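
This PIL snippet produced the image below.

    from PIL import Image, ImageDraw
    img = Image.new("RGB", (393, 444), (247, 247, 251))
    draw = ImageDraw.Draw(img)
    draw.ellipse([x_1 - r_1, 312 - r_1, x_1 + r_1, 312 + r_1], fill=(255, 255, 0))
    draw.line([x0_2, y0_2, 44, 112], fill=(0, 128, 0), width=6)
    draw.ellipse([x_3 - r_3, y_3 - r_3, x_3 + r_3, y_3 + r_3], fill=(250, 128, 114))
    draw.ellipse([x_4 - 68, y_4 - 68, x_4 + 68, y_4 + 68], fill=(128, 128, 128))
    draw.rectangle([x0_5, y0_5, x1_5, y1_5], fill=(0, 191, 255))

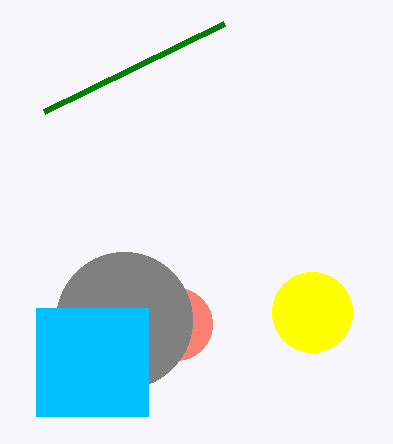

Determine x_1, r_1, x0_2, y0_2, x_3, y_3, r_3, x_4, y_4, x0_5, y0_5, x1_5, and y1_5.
x_1 = 312, r_1 = 40, x0_2 = 224, y0_2 = 24, x_3 = 176, y_3 = 324, r_3 = 36, x_4 = 124, y_4 = 320, x0_5 = 36, y0_5 = 308, x1_5 = 148, y1_5 = 416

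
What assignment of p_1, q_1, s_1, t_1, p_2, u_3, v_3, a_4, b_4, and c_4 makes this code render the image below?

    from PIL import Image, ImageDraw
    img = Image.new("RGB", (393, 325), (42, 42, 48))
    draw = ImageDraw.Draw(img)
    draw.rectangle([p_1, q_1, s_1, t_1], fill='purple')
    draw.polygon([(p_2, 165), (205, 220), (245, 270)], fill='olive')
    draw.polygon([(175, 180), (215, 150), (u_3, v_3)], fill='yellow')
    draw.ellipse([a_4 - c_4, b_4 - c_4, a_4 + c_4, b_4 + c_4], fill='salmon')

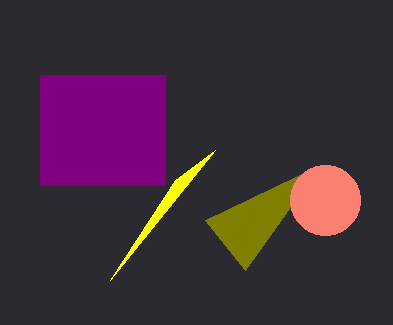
p_1 = 40, q_1 = 75, s_1 = 165, t_1 = 185, p_2 = 320, u_3 = 110, v_3 = 280, a_4 = 325, b_4 = 200, c_4 = 35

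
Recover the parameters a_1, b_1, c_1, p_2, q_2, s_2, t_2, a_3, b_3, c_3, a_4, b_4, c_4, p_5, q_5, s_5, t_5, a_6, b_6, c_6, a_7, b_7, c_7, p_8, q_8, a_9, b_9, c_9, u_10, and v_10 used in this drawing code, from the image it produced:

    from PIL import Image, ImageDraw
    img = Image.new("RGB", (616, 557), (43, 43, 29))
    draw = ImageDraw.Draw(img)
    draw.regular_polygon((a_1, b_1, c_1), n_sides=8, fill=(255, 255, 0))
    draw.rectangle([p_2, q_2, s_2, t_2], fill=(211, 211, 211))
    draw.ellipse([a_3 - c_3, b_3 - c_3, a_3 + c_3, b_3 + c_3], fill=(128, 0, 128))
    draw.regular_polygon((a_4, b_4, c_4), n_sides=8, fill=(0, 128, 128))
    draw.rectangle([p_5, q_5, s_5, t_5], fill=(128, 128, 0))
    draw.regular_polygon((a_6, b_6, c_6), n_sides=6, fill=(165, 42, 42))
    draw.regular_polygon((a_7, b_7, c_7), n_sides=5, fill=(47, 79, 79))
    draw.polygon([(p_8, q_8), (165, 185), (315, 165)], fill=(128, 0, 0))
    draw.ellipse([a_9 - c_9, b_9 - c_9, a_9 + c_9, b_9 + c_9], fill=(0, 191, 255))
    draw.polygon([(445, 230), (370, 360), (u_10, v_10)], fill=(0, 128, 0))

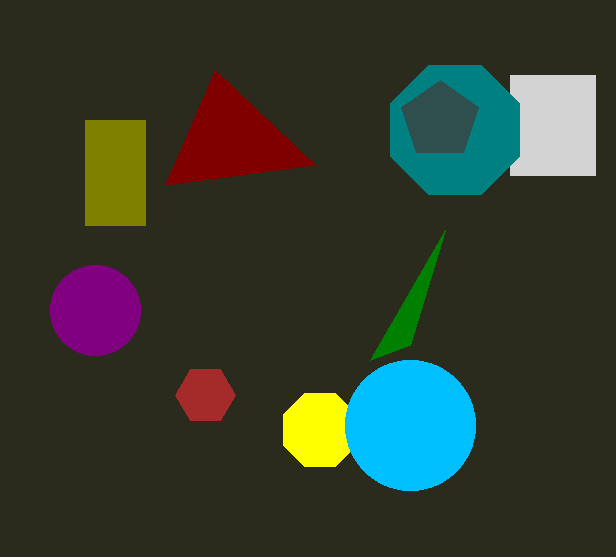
a_1 = 320, b_1 = 430, c_1 = 40, p_2 = 510, q_2 = 75, s_2 = 595, t_2 = 175, a_3 = 95, b_3 = 310, c_3 = 45, a_4 = 455, b_4 = 130, c_4 = 70, p_5 = 85, q_5 = 120, s_5 = 145, t_5 = 225, a_6 = 205, b_6 = 395, c_6 = 30, a_7 = 440, b_7 = 120, c_7 = 40, p_8 = 215, q_8 = 70, a_9 = 410, b_9 = 425, c_9 = 65, u_10 = 410, v_10 = 345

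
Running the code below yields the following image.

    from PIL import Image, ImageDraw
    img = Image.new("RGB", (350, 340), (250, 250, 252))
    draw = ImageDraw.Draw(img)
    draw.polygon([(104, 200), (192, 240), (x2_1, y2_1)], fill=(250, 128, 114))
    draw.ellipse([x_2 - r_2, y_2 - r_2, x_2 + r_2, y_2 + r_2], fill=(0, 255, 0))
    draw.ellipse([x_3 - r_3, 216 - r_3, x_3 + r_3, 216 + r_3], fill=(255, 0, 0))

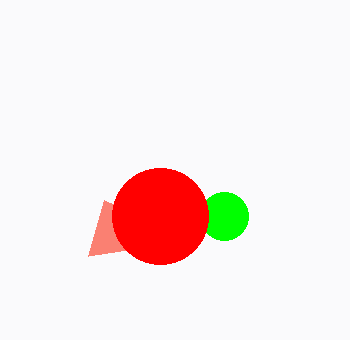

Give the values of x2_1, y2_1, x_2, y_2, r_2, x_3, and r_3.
x2_1 = 88; y2_1 = 256; x_2 = 224; y_2 = 216; r_2 = 24; x_3 = 160; r_3 = 48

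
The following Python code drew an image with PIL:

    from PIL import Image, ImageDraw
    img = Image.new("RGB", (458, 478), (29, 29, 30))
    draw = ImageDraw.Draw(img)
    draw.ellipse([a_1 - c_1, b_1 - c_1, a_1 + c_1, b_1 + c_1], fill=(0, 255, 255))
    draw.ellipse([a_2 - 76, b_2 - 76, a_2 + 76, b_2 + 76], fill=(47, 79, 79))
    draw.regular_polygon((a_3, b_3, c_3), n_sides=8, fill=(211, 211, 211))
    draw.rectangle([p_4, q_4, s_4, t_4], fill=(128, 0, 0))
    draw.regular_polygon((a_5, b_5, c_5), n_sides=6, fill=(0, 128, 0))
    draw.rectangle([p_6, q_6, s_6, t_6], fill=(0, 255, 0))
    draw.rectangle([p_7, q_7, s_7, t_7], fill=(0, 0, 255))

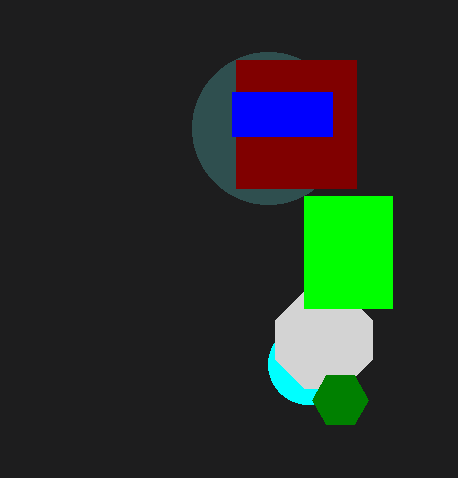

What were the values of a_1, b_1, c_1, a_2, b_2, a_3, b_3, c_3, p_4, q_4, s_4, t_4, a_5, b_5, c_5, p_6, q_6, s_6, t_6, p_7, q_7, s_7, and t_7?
a_1 = 308
b_1 = 364
c_1 = 40
a_2 = 268
b_2 = 128
a_3 = 324
b_3 = 340
c_3 = 52
p_4 = 236
q_4 = 60
s_4 = 356
t_4 = 188
a_5 = 340
b_5 = 400
c_5 = 28
p_6 = 304
q_6 = 196
s_6 = 392
t_6 = 308
p_7 = 232
q_7 = 92
s_7 = 332
t_7 = 136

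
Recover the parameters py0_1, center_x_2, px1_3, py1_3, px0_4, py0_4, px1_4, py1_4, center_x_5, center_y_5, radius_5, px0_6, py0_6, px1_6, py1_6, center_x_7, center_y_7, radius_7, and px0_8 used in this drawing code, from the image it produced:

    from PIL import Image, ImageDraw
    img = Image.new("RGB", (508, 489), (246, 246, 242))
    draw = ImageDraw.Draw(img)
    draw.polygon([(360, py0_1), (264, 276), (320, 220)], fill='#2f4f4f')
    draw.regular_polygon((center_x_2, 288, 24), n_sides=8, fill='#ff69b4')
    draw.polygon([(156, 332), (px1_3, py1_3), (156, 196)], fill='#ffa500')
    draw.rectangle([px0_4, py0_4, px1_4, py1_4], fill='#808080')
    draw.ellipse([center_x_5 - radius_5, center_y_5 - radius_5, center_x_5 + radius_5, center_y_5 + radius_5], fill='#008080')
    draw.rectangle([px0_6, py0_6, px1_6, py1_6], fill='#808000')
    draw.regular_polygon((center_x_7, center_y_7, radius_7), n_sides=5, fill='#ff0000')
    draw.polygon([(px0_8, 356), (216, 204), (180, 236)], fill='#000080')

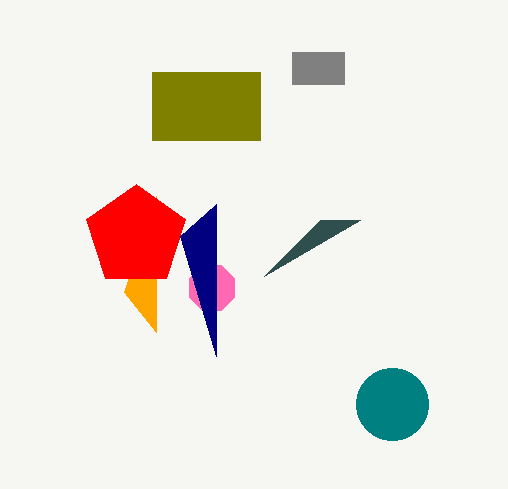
py0_1 = 220; center_x_2 = 212; px1_3 = 124; py1_3 = 292; px0_4 = 292; py0_4 = 52; px1_4 = 344; py1_4 = 84; center_x_5 = 392; center_y_5 = 404; radius_5 = 36; px0_6 = 152; py0_6 = 72; px1_6 = 260; py1_6 = 140; center_x_7 = 136; center_y_7 = 236; radius_7 = 52; px0_8 = 216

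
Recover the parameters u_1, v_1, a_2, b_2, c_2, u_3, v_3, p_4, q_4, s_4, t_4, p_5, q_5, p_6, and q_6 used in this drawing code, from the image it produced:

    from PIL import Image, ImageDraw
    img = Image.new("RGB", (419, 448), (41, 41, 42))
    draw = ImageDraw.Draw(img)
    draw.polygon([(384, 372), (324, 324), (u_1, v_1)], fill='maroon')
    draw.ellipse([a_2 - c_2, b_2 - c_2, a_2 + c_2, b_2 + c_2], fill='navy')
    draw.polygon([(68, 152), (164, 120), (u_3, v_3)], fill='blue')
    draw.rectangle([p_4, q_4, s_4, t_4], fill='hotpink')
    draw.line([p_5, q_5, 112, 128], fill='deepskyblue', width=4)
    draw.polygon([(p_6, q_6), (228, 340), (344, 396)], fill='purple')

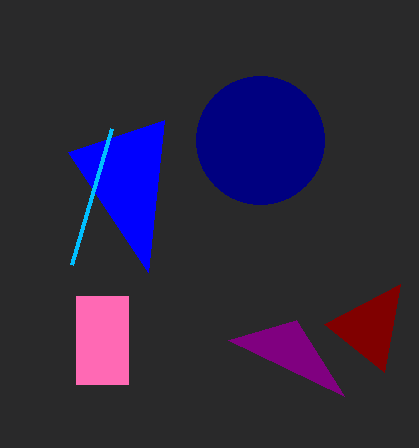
u_1 = 400; v_1 = 284; a_2 = 260; b_2 = 140; c_2 = 64; u_3 = 148; v_3 = 272; p_4 = 76; q_4 = 296; s_4 = 128; t_4 = 384; p_5 = 72; q_5 = 264; p_6 = 296; q_6 = 320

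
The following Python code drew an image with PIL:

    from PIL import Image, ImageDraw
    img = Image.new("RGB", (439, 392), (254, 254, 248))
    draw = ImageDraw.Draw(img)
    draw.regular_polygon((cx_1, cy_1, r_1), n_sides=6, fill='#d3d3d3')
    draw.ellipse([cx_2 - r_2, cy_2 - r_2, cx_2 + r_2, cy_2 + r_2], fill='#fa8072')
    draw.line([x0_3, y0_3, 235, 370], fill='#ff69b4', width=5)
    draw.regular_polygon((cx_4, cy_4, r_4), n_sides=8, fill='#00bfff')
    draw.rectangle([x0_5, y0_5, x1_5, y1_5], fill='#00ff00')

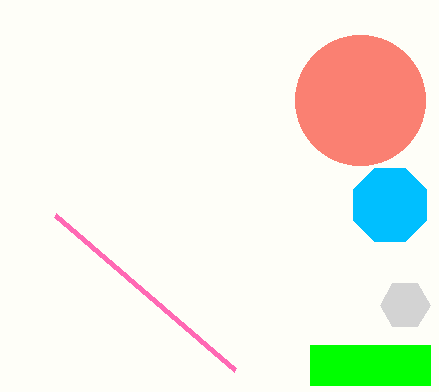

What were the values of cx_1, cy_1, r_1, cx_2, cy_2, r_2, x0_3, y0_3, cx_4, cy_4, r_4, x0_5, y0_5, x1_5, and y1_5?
cx_1 = 405; cy_1 = 305; r_1 = 25; cx_2 = 360; cy_2 = 100; r_2 = 65; x0_3 = 55; y0_3 = 215; cx_4 = 390; cy_4 = 205; r_4 = 40; x0_5 = 310; y0_5 = 345; x1_5 = 430; y1_5 = 385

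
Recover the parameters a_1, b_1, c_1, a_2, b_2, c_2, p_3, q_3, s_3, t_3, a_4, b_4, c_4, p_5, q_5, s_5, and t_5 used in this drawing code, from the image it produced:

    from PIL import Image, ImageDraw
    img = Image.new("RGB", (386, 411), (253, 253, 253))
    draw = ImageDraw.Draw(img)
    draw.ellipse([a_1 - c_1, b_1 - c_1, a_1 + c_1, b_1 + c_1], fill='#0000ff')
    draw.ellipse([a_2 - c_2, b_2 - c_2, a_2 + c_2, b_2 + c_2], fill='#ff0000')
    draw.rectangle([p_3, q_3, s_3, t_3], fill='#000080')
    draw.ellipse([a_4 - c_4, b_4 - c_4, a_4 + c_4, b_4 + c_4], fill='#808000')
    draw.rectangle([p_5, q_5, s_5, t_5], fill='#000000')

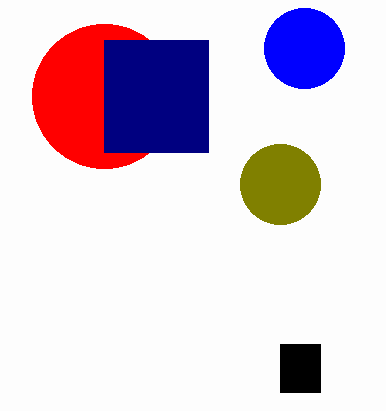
a_1 = 304
b_1 = 48
c_1 = 40
a_2 = 104
b_2 = 96
c_2 = 72
p_3 = 104
q_3 = 40
s_3 = 208
t_3 = 152
a_4 = 280
b_4 = 184
c_4 = 40
p_5 = 280
q_5 = 344
s_5 = 320
t_5 = 392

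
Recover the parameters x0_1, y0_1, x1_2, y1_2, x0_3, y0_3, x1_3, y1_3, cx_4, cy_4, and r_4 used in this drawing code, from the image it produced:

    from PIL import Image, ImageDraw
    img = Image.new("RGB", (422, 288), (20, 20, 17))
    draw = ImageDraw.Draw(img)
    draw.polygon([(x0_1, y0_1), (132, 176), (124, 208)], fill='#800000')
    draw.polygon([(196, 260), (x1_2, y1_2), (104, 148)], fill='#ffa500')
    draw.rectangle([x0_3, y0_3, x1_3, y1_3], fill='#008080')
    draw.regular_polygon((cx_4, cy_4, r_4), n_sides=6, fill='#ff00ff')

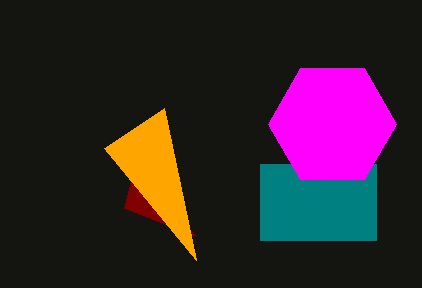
x0_1 = 196
y0_1 = 236
x1_2 = 164
y1_2 = 108
x0_3 = 260
y0_3 = 164
x1_3 = 376
y1_3 = 240
cx_4 = 332
cy_4 = 124
r_4 = 64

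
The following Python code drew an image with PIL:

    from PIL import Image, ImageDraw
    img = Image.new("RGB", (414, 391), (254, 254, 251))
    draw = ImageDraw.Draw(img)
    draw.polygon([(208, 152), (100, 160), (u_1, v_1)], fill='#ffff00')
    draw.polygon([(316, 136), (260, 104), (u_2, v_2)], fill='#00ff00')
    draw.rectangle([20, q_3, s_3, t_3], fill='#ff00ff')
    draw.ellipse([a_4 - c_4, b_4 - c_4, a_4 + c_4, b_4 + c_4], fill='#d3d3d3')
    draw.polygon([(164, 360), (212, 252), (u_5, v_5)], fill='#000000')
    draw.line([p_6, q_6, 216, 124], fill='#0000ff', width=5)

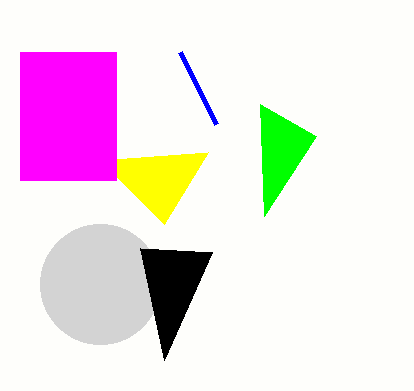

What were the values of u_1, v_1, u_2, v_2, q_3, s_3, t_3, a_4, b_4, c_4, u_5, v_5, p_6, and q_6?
u_1 = 164; v_1 = 224; u_2 = 264; v_2 = 216; q_3 = 52; s_3 = 116; t_3 = 180; a_4 = 100; b_4 = 284; c_4 = 60; u_5 = 140; v_5 = 248; p_6 = 180; q_6 = 52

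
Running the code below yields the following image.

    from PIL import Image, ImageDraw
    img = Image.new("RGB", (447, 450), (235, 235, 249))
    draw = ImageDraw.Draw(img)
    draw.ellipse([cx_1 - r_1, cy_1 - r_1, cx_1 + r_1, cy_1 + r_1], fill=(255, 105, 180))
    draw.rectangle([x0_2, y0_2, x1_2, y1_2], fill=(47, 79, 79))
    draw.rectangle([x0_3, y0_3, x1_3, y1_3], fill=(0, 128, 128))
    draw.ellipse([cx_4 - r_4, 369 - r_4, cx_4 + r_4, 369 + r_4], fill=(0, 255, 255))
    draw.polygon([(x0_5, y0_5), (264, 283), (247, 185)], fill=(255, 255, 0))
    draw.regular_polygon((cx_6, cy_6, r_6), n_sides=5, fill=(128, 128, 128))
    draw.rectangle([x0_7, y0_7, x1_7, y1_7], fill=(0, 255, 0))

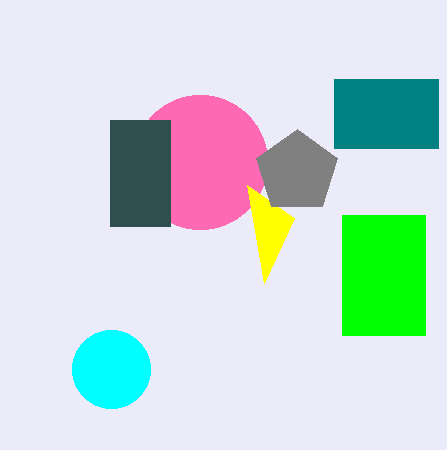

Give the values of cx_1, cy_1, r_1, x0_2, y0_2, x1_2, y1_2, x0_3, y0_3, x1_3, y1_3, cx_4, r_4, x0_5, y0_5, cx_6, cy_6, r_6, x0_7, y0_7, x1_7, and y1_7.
cx_1 = 200
cy_1 = 162
r_1 = 67
x0_2 = 110
y0_2 = 120
x1_2 = 170
y1_2 = 226
x0_3 = 334
y0_3 = 79
x1_3 = 438
y1_3 = 148
cx_4 = 111
r_4 = 39
x0_5 = 294
y0_5 = 218
cx_6 = 297
cy_6 = 172
r_6 = 43
x0_7 = 342
y0_7 = 215
x1_7 = 425
y1_7 = 335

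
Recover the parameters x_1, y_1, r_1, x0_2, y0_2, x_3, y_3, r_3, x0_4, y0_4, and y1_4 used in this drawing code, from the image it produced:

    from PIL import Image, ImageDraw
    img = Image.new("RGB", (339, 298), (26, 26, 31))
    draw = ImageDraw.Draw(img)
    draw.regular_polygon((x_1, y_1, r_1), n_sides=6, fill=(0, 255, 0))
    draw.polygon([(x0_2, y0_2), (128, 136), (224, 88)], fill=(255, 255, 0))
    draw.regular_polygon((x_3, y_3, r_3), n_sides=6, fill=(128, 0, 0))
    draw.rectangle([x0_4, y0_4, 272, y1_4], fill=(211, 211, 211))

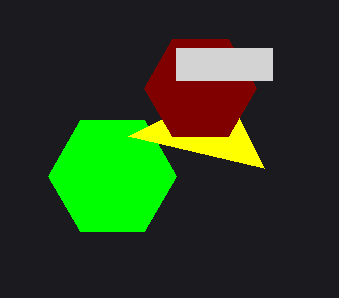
x_1 = 112
y_1 = 176
r_1 = 64
x0_2 = 264
y0_2 = 168
x_3 = 200
y_3 = 88
r_3 = 56
x0_4 = 176
y0_4 = 48
y1_4 = 80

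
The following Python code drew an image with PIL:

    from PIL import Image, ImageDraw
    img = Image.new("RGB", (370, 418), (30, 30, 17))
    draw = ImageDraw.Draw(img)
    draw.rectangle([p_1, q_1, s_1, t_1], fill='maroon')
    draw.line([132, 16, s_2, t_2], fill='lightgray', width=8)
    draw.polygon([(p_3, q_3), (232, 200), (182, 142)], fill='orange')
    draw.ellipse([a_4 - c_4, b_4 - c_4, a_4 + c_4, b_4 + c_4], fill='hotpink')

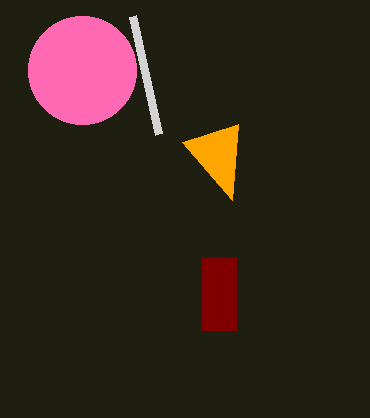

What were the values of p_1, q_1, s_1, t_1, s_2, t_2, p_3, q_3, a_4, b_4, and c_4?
p_1 = 202; q_1 = 258; s_1 = 236; t_1 = 330; s_2 = 158; t_2 = 134; p_3 = 238; q_3 = 124; a_4 = 82; b_4 = 70; c_4 = 54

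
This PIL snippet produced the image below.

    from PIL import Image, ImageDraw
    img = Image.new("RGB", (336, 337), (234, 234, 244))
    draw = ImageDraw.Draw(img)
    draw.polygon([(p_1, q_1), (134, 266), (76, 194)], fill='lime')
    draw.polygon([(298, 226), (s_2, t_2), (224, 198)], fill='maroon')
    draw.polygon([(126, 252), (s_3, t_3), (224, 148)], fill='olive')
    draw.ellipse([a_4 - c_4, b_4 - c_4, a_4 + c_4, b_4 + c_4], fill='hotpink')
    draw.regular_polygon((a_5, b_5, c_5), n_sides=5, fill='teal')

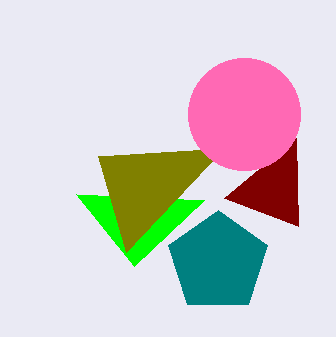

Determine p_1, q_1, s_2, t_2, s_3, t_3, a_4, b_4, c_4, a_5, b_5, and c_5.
p_1 = 204
q_1 = 200
s_2 = 296
t_2 = 138
s_3 = 98
t_3 = 156
a_4 = 244
b_4 = 114
c_4 = 56
a_5 = 218
b_5 = 262
c_5 = 52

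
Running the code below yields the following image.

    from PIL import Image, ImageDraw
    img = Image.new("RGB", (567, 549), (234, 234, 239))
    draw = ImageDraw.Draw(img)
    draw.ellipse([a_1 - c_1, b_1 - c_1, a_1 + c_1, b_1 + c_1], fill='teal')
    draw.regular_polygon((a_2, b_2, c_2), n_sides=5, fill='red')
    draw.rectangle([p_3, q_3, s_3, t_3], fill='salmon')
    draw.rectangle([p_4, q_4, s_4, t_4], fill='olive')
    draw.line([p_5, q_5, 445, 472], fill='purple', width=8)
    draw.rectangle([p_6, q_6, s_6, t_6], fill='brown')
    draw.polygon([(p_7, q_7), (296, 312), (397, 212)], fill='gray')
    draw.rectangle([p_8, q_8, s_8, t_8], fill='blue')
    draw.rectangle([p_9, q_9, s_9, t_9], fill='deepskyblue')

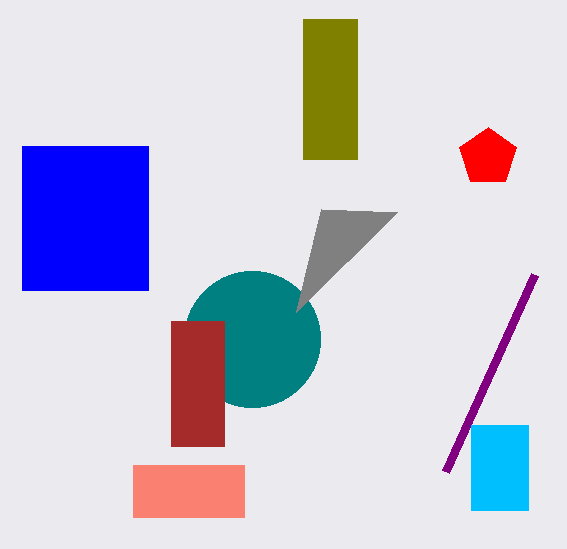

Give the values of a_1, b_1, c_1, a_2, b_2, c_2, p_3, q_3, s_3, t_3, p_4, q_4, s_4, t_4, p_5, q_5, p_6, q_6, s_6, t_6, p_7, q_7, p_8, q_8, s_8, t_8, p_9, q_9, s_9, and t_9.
a_1 = 252; b_1 = 339; c_1 = 68; a_2 = 488; b_2 = 157; c_2 = 30; p_3 = 133; q_3 = 465; s_3 = 244; t_3 = 517; p_4 = 303; q_4 = 19; s_4 = 357; t_4 = 159; p_5 = 534; q_5 = 275; p_6 = 171; q_6 = 321; s_6 = 224; t_6 = 446; p_7 = 321; q_7 = 209; p_8 = 22; q_8 = 146; s_8 = 148; t_8 = 290; p_9 = 471; q_9 = 425; s_9 = 528; t_9 = 510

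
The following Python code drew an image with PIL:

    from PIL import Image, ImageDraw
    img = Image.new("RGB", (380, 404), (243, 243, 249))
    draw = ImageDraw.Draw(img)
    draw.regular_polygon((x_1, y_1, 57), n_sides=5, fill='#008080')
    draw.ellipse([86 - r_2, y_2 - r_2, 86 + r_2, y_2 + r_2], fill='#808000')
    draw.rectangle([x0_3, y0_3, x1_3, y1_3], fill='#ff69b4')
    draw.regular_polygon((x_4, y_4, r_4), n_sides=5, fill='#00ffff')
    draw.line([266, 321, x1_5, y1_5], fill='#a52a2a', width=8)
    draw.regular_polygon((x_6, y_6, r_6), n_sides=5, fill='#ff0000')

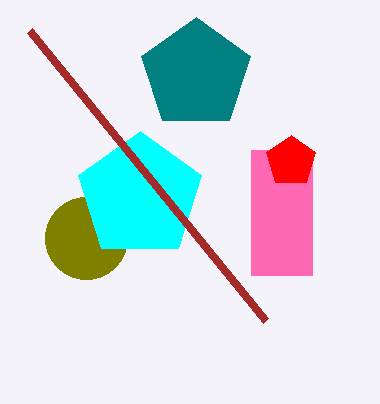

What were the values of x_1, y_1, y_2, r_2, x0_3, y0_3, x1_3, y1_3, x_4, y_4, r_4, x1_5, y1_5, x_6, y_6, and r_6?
x_1 = 196; y_1 = 74; y_2 = 238; r_2 = 41; x0_3 = 251; y0_3 = 150; x1_3 = 312; y1_3 = 275; x_4 = 140; y_4 = 196; r_4 = 65; x1_5 = 30; y1_5 = 31; x_6 = 291; y_6 = 161; r_6 = 26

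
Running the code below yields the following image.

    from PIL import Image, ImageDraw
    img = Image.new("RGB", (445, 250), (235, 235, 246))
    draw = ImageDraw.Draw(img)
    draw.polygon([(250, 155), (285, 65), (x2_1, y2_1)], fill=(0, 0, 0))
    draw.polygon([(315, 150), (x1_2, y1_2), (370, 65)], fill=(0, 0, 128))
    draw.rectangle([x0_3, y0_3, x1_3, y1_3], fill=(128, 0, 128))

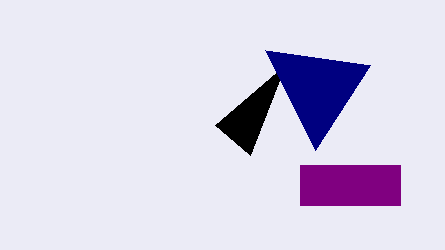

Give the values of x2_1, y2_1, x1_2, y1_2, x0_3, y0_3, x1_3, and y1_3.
x2_1 = 215, y2_1 = 125, x1_2 = 265, y1_2 = 50, x0_3 = 300, y0_3 = 165, x1_3 = 400, y1_3 = 205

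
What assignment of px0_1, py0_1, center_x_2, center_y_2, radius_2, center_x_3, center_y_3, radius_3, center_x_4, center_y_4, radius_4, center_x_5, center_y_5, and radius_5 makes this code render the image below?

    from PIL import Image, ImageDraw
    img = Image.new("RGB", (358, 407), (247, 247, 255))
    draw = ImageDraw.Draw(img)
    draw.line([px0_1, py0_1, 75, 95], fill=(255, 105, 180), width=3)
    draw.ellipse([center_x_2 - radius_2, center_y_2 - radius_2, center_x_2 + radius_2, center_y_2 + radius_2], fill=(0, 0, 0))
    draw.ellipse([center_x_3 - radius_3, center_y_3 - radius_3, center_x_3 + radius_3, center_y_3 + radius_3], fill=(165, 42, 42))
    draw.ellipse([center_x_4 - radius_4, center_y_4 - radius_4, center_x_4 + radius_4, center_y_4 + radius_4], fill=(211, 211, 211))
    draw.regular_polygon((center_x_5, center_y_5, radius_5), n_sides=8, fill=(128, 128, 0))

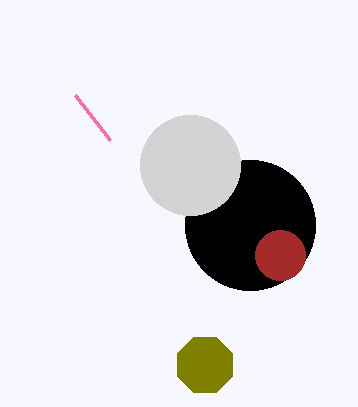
px0_1 = 110; py0_1 = 140; center_x_2 = 250; center_y_2 = 225; radius_2 = 65; center_x_3 = 280; center_y_3 = 255; radius_3 = 25; center_x_4 = 190; center_y_4 = 165; radius_4 = 50; center_x_5 = 205; center_y_5 = 365; radius_5 = 30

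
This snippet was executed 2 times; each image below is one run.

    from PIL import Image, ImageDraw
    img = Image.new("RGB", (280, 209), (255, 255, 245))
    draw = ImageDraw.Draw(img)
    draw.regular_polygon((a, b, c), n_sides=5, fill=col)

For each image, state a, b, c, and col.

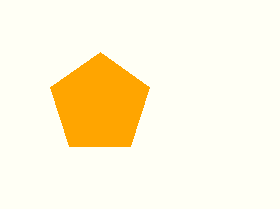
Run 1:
a = 100
b = 104
c = 52
col = 'orange'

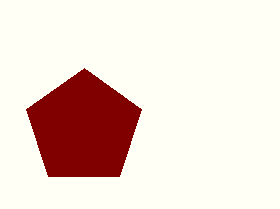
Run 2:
a = 84
b = 128
c = 60
col = 'maroon'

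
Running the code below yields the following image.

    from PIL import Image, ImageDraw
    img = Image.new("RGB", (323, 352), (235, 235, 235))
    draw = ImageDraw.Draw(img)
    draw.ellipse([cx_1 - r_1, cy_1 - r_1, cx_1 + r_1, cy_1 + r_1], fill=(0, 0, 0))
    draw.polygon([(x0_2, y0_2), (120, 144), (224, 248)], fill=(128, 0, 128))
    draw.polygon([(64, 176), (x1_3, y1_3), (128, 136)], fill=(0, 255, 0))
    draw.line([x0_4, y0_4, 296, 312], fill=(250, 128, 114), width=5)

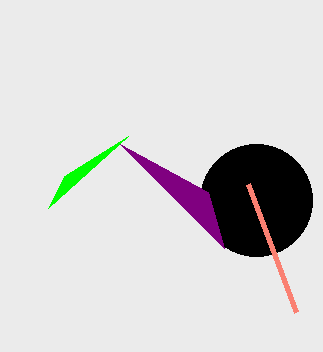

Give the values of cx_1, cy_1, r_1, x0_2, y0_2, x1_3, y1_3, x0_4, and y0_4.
cx_1 = 256; cy_1 = 200; r_1 = 56; x0_2 = 208; y0_2 = 192; x1_3 = 48; y1_3 = 208; x0_4 = 248; y0_4 = 184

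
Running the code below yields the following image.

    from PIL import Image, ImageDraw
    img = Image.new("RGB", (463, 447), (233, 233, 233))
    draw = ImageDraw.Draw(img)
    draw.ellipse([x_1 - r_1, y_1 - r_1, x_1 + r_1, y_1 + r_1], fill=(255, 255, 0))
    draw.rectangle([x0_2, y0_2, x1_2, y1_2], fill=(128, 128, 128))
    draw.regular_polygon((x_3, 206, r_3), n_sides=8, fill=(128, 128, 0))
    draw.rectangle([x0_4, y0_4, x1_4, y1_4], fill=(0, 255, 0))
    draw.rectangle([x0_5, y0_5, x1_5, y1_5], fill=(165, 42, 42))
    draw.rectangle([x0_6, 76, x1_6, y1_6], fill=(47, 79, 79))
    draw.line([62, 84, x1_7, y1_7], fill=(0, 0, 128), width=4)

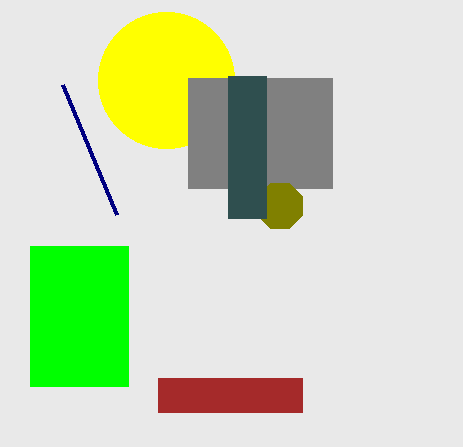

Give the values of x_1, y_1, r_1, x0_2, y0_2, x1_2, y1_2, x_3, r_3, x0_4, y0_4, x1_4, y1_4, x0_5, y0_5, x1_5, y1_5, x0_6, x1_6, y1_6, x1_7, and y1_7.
x_1 = 166
y_1 = 80
r_1 = 68
x0_2 = 188
y0_2 = 78
x1_2 = 332
y1_2 = 188
x_3 = 280
r_3 = 24
x0_4 = 30
y0_4 = 246
x1_4 = 128
y1_4 = 386
x0_5 = 158
y0_5 = 378
x1_5 = 302
y1_5 = 412
x0_6 = 228
x1_6 = 266
y1_6 = 218
x1_7 = 116
y1_7 = 214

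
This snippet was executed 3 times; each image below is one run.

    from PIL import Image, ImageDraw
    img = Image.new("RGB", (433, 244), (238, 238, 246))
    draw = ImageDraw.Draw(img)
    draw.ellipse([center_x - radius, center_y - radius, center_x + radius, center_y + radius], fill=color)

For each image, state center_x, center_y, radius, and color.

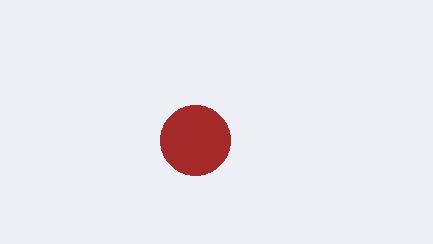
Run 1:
center_x = 195
center_y = 140
radius = 35
color = 'brown'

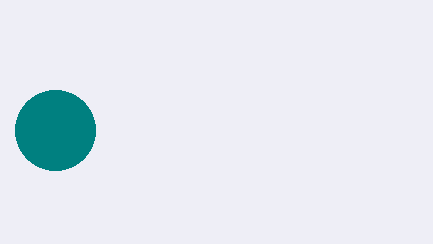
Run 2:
center_x = 55; center_y = 130; radius = 40; color = 'teal'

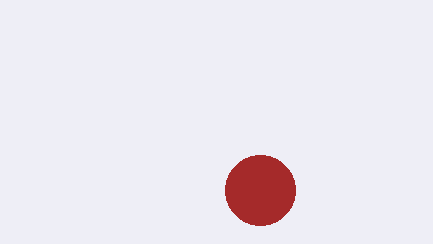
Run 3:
center_x = 260, center_y = 190, radius = 35, color = 'brown'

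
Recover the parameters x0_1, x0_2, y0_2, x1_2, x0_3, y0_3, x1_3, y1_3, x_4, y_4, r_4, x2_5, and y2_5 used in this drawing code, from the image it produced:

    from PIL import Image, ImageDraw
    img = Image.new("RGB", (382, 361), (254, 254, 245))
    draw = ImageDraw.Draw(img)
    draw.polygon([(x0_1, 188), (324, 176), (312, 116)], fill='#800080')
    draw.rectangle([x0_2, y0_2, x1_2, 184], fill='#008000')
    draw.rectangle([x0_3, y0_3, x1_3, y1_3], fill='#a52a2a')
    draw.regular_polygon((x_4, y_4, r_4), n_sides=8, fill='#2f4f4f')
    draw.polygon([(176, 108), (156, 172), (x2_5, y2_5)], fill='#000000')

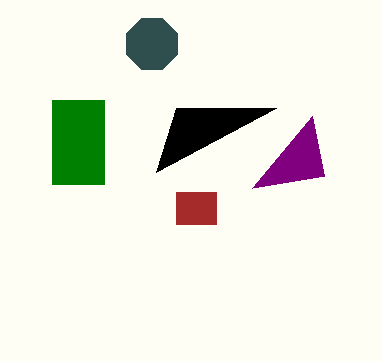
x0_1 = 252; x0_2 = 52; y0_2 = 100; x1_2 = 104; x0_3 = 176; y0_3 = 192; x1_3 = 216; y1_3 = 224; x_4 = 152; y_4 = 44; r_4 = 28; x2_5 = 276; y2_5 = 108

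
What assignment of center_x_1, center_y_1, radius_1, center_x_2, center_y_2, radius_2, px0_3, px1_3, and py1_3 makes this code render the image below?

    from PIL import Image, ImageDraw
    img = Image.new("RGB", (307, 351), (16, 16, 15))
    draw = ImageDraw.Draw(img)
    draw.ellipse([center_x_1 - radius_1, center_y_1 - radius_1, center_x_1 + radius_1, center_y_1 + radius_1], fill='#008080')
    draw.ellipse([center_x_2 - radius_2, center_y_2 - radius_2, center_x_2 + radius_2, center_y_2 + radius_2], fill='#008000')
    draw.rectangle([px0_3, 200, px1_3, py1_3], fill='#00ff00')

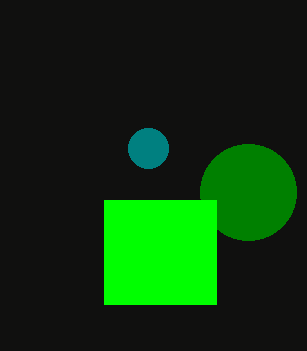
center_x_1 = 148; center_y_1 = 148; radius_1 = 20; center_x_2 = 248; center_y_2 = 192; radius_2 = 48; px0_3 = 104; px1_3 = 216; py1_3 = 304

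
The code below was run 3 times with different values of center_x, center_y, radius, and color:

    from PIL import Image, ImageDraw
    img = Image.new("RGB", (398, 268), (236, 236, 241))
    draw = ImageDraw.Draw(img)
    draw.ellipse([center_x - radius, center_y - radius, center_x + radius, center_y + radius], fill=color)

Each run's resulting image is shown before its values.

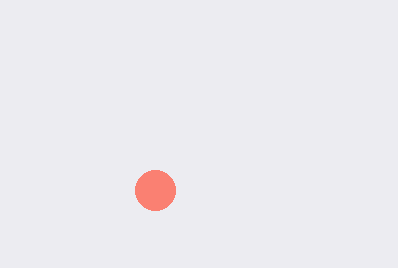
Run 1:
center_x = 155; center_y = 190; radius = 20; color = 'salmon'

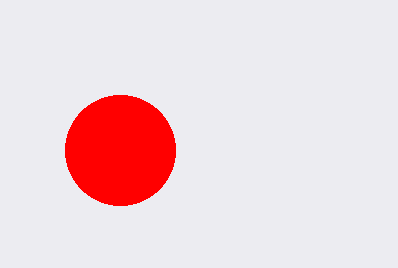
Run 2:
center_x = 120, center_y = 150, radius = 55, color = 'red'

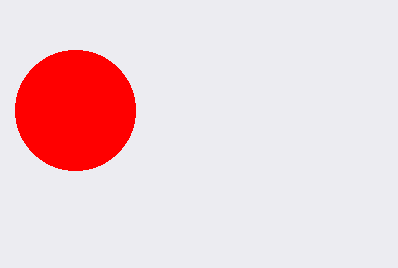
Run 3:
center_x = 75
center_y = 110
radius = 60
color = 'red'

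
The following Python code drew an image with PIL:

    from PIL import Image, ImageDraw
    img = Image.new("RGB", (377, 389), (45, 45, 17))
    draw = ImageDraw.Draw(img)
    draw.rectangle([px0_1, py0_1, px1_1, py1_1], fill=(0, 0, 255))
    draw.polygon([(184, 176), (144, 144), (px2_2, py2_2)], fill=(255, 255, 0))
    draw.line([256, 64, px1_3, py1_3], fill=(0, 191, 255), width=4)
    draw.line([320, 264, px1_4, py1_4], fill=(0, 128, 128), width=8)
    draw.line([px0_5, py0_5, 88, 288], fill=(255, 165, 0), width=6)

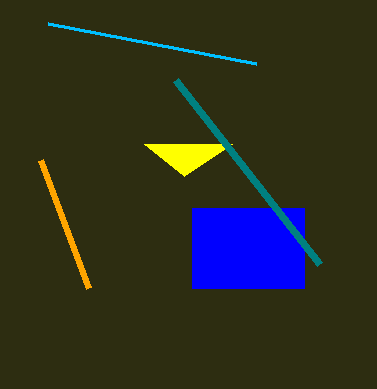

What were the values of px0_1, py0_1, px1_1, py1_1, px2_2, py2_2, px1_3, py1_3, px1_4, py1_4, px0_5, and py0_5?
px0_1 = 192; py0_1 = 208; px1_1 = 304; py1_1 = 288; px2_2 = 232; py2_2 = 144; px1_3 = 48; py1_3 = 24; px1_4 = 176; py1_4 = 80; px0_5 = 40; py0_5 = 160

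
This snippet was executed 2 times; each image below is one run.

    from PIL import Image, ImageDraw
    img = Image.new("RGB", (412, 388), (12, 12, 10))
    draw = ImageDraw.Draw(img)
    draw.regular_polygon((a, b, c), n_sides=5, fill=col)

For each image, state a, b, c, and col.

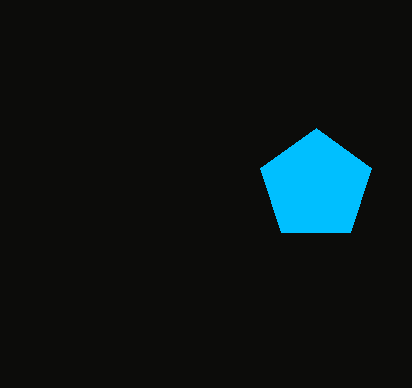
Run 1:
a = 316; b = 186; c = 58; col = 'deepskyblue'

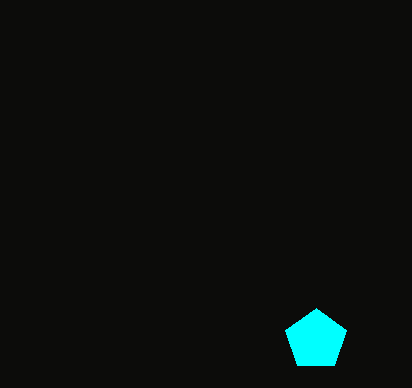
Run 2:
a = 316, b = 340, c = 32, col = 'cyan'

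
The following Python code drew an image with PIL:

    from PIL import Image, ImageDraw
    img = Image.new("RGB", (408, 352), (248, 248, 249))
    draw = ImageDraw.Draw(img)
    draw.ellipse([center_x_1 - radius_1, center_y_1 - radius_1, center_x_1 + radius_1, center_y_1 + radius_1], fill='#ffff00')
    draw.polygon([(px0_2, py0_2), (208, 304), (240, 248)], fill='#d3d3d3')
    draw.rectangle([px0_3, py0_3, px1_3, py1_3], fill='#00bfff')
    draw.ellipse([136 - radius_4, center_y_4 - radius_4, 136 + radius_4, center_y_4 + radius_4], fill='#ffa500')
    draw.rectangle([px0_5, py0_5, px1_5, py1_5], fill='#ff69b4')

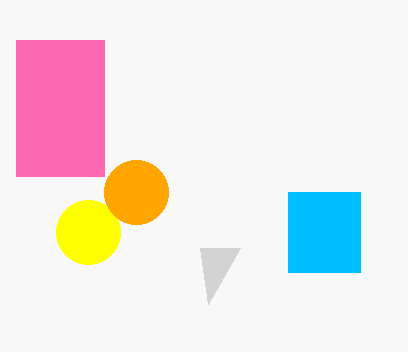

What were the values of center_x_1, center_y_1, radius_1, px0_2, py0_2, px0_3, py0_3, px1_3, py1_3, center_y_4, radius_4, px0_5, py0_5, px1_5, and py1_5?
center_x_1 = 88; center_y_1 = 232; radius_1 = 32; px0_2 = 200; py0_2 = 248; px0_3 = 288; py0_3 = 192; px1_3 = 360; py1_3 = 272; center_y_4 = 192; radius_4 = 32; px0_5 = 16; py0_5 = 40; px1_5 = 104; py1_5 = 176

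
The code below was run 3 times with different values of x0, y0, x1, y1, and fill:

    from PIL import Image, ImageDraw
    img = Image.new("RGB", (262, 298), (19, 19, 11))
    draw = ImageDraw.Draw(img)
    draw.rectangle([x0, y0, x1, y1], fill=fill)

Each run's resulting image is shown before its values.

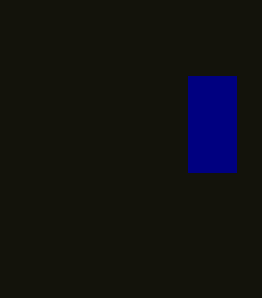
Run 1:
x0 = 188, y0 = 76, x1 = 236, y1 = 172, fill = 'navy'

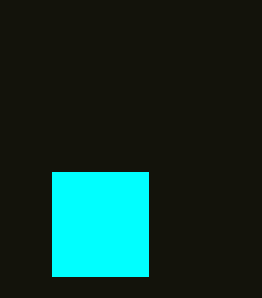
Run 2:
x0 = 52
y0 = 172
x1 = 148
y1 = 276
fill = 'cyan'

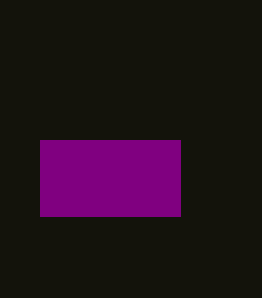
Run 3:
x0 = 40, y0 = 140, x1 = 180, y1 = 216, fill = 'purple'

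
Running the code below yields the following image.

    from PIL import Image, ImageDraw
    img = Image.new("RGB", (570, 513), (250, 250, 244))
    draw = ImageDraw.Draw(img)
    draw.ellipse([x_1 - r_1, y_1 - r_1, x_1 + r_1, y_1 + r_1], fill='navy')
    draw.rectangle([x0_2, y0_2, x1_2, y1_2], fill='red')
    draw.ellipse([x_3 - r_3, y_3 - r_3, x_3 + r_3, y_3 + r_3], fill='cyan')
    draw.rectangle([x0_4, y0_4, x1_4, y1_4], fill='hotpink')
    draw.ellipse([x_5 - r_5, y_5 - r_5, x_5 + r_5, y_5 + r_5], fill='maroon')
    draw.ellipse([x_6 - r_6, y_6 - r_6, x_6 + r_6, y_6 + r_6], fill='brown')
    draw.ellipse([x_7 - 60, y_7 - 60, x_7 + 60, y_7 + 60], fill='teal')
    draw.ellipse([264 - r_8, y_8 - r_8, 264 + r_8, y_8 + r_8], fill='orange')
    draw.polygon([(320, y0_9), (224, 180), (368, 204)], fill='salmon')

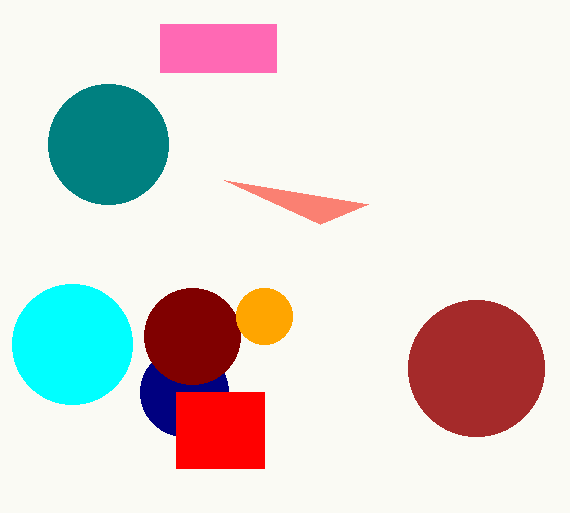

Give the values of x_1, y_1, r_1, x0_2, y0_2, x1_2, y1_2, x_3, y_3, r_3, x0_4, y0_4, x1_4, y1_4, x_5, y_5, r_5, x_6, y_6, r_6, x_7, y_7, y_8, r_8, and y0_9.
x_1 = 184; y_1 = 392; r_1 = 44; x0_2 = 176; y0_2 = 392; x1_2 = 264; y1_2 = 468; x_3 = 72; y_3 = 344; r_3 = 60; x0_4 = 160; y0_4 = 24; x1_4 = 276; y1_4 = 72; x_5 = 192; y_5 = 336; r_5 = 48; x_6 = 476; y_6 = 368; r_6 = 68; x_7 = 108; y_7 = 144; y_8 = 316; r_8 = 28; y0_9 = 224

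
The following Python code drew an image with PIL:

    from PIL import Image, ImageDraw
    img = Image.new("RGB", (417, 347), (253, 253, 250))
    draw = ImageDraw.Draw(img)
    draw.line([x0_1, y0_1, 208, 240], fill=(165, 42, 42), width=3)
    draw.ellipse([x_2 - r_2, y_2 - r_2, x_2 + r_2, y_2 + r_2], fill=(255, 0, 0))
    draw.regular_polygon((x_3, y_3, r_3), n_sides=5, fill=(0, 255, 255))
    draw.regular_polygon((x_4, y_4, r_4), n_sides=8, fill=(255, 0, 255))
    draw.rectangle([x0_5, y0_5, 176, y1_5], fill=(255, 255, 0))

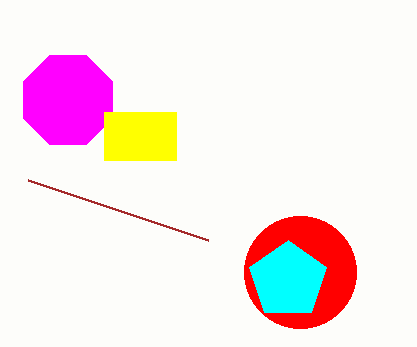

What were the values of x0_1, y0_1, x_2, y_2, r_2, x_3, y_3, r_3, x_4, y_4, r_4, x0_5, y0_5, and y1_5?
x0_1 = 28; y0_1 = 180; x_2 = 300; y_2 = 272; r_2 = 56; x_3 = 288; y_3 = 280; r_3 = 40; x_4 = 68; y_4 = 100; r_4 = 48; x0_5 = 104; y0_5 = 112; y1_5 = 160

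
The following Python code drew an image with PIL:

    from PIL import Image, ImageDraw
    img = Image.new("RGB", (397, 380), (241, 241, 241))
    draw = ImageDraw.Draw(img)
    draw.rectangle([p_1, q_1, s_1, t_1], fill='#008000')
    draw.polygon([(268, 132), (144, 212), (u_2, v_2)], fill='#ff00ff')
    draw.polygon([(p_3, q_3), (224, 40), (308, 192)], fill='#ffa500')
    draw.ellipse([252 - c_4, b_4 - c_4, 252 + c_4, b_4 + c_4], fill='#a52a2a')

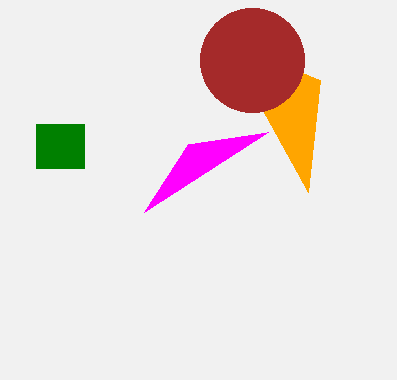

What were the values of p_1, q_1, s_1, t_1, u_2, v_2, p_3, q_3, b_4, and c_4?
p_1 = 36
q_1 = 124
s_1 = 84
t_1 = 168
u_2 = 188
v_2 = 144
p_3 = 320
q_3 = 80
b_4 = 60
c_4 = 52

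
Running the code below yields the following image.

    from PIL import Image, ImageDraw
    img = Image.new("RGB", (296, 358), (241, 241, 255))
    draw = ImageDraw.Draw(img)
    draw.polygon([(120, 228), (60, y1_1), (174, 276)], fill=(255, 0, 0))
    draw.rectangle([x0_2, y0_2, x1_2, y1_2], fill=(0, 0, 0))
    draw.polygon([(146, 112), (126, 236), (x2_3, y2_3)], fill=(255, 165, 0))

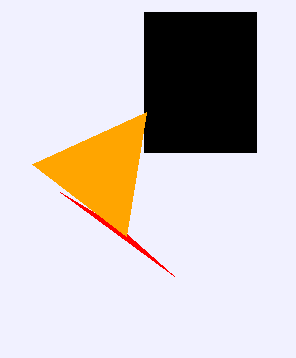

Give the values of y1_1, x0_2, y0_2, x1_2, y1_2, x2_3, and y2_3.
y1_1 = 192; x0_2 = 144; y0_2 = 12; x1_2 = 256; y1_2 = 152; x2_3 = 32; y2_3 = 164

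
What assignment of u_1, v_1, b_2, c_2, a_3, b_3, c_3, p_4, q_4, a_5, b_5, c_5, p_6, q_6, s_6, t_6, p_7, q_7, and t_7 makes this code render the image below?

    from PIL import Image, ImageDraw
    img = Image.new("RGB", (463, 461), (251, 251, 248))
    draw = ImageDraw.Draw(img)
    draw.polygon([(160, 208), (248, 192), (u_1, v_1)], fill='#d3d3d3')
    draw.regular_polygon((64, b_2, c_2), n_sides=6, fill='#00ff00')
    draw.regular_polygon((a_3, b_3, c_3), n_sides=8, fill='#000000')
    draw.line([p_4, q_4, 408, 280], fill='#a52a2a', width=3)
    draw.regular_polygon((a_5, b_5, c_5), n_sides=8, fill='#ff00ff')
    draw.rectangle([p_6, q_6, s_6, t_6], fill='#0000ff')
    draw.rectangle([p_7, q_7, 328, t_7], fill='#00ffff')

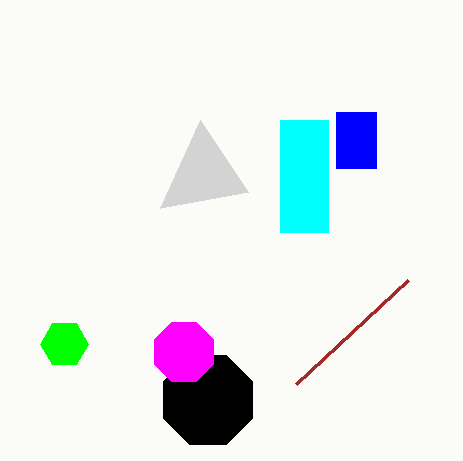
u_1 = 200; v_1 = 120; b_2 = 344; c_2 = 24; a_3 = 208; b_3 = 400; c_3 = 48; p_4 = 296; q_4 = 384; a_5 = 184; b_5 = 352; c_5 = 32; p_6 = 336; q_6 = 112; s_6 = 376; t_6 = 168; p_7 = 280; q_7 = 120; t_7 = 232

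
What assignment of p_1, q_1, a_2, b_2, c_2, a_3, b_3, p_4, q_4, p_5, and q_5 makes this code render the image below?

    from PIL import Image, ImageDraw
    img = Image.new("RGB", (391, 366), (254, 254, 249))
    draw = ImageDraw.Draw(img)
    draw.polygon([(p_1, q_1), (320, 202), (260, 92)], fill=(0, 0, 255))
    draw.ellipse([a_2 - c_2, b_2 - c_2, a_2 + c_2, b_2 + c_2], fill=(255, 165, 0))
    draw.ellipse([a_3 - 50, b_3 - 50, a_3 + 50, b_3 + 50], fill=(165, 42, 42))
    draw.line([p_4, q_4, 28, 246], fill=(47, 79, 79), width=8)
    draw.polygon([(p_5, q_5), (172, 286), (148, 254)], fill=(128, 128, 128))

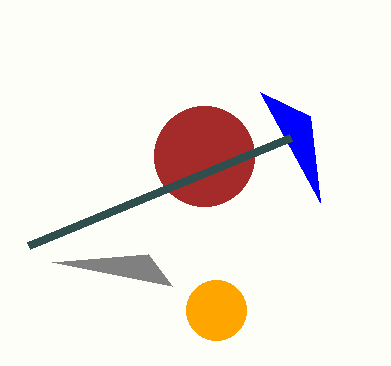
p_1 = 310; q_1 = 116; a_2 = 216; b_2 = 310; c_2 = 30; a_3 = 204; b_3 = 156; p_4 = 290; q_4 = 138; p_5 = 52; q_5 = 262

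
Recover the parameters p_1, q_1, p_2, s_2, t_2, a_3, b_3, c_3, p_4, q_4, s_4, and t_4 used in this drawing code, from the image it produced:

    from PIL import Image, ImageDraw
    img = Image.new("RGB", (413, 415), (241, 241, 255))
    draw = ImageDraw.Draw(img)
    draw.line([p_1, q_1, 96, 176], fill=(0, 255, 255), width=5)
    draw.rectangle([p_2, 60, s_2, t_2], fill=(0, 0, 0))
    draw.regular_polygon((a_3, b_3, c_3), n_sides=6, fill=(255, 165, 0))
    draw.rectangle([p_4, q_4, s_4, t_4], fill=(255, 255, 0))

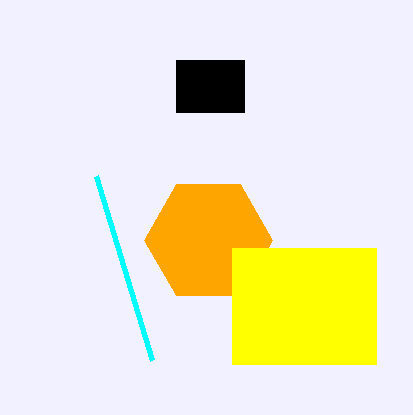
p_1 = 152; q_1 = 360; p_2 = 176; s_2 = 244; t_2 = 112; a_3 = 208; b_3 = 240; c_3 = 64; p_4 = 232; q_4 = 248; s_4 = 376; t_4 = 364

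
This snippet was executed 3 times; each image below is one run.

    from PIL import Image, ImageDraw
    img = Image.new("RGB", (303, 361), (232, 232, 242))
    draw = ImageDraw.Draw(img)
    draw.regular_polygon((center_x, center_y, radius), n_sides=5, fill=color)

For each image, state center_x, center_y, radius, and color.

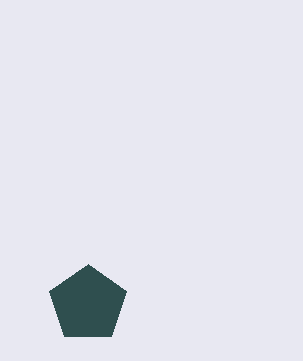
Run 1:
center_x = 88; center_y = 304; radius = 40; color = 'darkslategray'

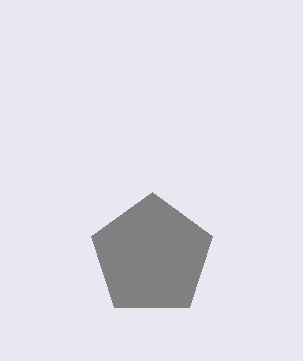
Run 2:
center_x = 152
center_y = 256
radius = 64
color = 'gray'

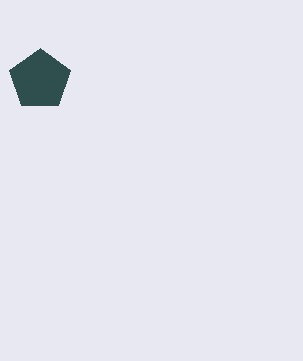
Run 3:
center_x = 40, center_y = 80, radius = 32, color = 'darkslategray'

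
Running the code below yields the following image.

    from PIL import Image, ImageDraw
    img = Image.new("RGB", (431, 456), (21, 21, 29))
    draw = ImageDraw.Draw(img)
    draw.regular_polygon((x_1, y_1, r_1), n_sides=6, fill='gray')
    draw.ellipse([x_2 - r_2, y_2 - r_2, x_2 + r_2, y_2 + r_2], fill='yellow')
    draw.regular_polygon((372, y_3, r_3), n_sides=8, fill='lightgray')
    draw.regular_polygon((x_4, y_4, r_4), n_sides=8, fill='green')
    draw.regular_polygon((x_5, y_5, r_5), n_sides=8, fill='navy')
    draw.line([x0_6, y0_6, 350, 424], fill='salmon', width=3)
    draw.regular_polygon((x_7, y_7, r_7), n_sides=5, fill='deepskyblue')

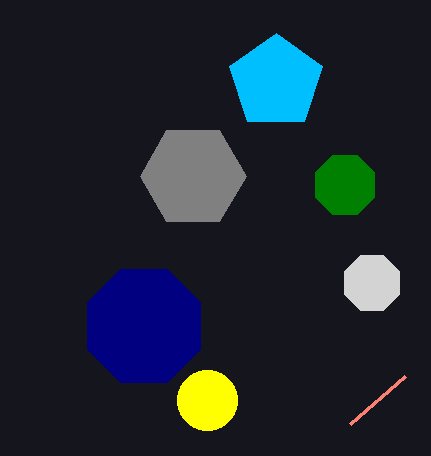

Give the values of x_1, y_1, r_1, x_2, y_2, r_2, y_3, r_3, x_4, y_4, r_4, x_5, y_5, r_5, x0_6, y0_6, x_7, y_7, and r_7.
x_1 = 193
y_1 = 176
r_1 = 53
x_2 = 207
y_2 = 400
r_2 = 30
y_3 = 283
r_3 = 30
x_4 = 345
y_4 = 185
r_4 = 32
x_5 = 144
y_5 = 326
r_5 = 61
x0_6 = 405
y0_6 = 376
x_7 = 276
y_7 = 82
r_7 = 49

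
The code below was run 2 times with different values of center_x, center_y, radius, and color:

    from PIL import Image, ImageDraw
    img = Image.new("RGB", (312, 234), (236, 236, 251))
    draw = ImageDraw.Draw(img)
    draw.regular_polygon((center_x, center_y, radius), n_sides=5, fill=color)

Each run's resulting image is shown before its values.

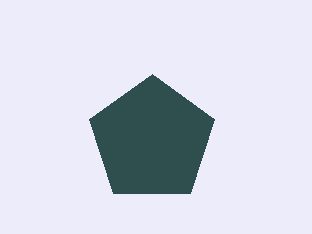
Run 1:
center_x = 152, center_y = 140, radius = 66, color = 'darkslategray'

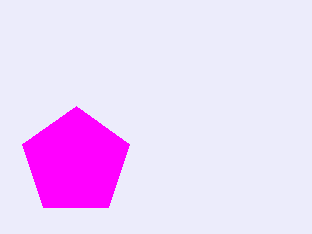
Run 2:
center_x = 76; center_y = 162; radius = 56; color = 'magenta'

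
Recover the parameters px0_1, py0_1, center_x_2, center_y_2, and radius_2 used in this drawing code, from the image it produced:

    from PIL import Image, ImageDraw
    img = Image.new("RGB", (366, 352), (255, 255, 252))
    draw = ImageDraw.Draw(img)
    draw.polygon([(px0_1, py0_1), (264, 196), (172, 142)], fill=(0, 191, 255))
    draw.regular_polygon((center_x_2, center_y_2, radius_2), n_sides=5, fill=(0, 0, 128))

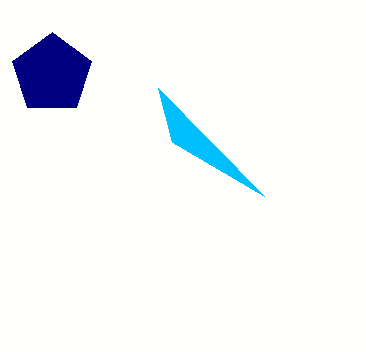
px0_1 = 158; py0_1 = 88; center_x_2 = 52; center_y_2 = 74; radius_2 = 42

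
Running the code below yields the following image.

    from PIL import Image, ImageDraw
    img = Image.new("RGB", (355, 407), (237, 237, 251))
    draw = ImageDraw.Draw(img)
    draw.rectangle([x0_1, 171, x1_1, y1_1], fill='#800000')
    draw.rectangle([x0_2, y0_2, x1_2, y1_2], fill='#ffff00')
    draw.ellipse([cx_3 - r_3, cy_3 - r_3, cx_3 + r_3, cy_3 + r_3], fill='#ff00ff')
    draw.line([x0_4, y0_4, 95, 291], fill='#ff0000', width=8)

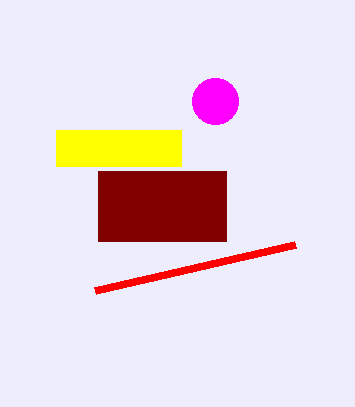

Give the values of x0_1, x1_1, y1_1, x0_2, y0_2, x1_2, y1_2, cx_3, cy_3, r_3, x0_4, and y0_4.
x0_1 = 98
x1_1 = 226
y1_1 = 241
x0_2 = 56
y0_2 = 130
x1_2 = 181
y1_2 = 166
cx_3 = 215
cy_3 = 101
r_3 = 23
x0_4 = 295
y0_4 = 245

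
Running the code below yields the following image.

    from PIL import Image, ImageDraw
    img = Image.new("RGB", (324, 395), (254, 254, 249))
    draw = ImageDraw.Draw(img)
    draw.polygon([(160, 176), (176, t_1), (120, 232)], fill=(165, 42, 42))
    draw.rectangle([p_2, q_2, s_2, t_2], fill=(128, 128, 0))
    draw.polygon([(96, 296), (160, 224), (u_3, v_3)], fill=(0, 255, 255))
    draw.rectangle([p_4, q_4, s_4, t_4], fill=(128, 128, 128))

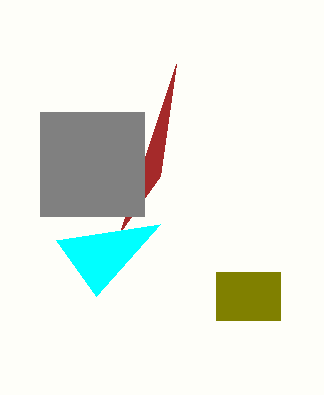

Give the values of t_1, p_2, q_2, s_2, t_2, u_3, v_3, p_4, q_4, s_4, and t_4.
t_1 = 64; p_2 = 216; q_2 = 272; s_2 = 280; t_2 = 320; u_3 = 56; v_3 = 240; p_4 = 40; q_4 = 112; s_4 = 144; t_4 = 216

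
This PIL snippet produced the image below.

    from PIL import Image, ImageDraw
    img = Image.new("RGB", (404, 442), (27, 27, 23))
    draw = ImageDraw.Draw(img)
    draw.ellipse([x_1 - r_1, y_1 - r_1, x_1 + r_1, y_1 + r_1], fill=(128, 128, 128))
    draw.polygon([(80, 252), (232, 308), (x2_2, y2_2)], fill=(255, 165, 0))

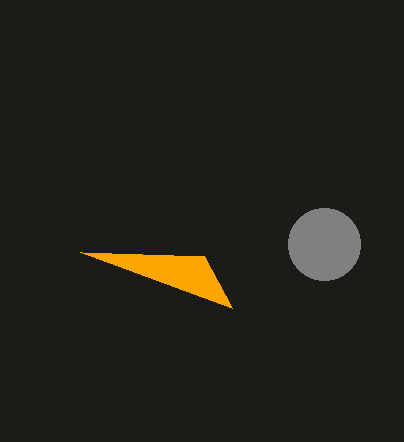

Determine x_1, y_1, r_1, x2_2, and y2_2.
x_1 = 324, y_1 = 244, r_1 = 36, x2_2 = 204, y2_2 = 256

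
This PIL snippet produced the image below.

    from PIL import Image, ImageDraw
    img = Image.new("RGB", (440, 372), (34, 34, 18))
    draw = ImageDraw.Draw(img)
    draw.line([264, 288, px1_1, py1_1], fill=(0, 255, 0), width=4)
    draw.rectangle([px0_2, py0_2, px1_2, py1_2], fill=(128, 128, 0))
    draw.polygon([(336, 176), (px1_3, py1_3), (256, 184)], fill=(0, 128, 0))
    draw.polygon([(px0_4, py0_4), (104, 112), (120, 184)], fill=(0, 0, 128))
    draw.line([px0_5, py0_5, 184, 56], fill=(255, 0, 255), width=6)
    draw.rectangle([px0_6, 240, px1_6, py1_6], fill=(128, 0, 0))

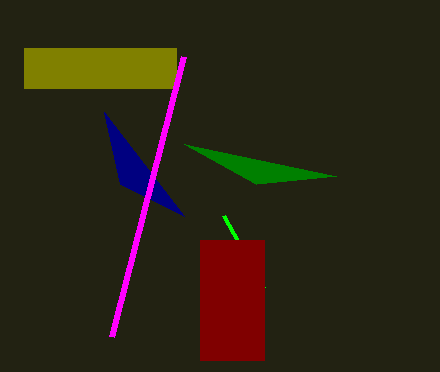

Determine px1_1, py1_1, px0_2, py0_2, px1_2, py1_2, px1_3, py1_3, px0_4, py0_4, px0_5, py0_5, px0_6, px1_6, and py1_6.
px1_1 = 224
py1_1 = 216
px0_2 = 24
py0_2 = 48
px1_2 = 176
py1_2 = 88
px1_3 = 184
py1_3 = 144
px0_4 = 184
py0_4 = 216
px0_5 = 112
py0_5 = 336
px0_6 = 200
px1_6 = 264
py1_6 = 360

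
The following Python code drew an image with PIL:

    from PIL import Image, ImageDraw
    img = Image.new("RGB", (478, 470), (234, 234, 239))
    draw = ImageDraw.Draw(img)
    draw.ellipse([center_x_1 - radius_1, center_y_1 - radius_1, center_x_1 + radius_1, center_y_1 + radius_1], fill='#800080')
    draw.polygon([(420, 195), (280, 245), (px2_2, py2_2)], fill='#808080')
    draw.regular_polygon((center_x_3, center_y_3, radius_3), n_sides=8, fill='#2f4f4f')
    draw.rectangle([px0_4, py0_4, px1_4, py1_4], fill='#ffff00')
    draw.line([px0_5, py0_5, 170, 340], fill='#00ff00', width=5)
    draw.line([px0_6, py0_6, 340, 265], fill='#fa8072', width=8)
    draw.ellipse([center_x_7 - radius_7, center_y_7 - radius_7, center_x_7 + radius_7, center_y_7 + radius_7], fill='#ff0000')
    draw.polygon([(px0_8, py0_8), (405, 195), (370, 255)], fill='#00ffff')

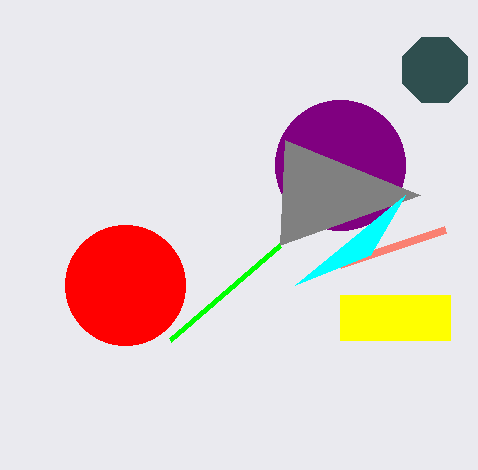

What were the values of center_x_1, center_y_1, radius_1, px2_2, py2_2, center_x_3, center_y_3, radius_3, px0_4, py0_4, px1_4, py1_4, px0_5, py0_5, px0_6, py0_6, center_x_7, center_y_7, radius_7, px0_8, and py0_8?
center_x_1 = 340; center_y_1 = 165; radius_1 = 65; px2_2 = 285; py2_2 = 140; center_x_3 = 435; center_y_3 = 70; radius_3 = 35; px0_4 = 340; py0_4 = 295; px1_4 = 450; py1_4 = 340; px0_5 = 280; py0_5 = 245; px0_6 = 445; py0_6 = 230; center_x_7 = 125; center_y_7 = 285; radius_7 = 60; px0_8 = 295; py0_8 = 285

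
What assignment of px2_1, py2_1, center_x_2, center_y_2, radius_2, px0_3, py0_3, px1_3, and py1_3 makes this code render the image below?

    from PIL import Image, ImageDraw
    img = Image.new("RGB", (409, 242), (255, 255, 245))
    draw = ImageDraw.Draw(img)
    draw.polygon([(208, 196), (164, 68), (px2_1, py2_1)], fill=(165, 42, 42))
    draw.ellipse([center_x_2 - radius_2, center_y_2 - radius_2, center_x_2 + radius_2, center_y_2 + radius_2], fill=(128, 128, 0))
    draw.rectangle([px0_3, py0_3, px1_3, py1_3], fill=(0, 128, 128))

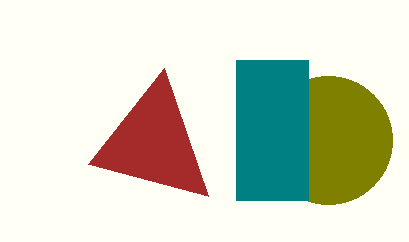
px2_1 = 88, py2_1 = 164, center_x_2 = 328, center_y_2 = 140, radius_2 = 64, px0_3 = 236, py0_3 = 60, px1_3 = 308, py1_3 = 200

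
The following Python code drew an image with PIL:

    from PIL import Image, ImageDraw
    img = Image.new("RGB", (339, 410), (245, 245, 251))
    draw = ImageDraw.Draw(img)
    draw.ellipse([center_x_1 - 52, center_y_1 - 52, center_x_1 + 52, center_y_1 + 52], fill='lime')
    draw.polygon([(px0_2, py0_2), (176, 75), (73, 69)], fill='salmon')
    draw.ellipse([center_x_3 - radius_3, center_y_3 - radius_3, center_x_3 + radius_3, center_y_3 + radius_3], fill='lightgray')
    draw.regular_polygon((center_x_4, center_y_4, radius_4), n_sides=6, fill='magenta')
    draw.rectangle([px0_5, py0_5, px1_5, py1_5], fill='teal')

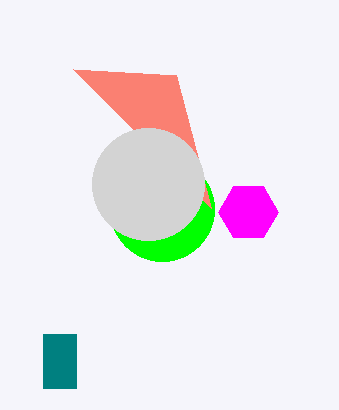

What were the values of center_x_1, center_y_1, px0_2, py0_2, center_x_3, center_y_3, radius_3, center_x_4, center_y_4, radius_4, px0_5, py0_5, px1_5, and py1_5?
center_x_1 = 162
center_y_1 = 209
px0_2 = 211
py0_2 = 208
center_x_3 = 148
center_y_3 = 184
radius_3 = 56
center_x_4 = 248
center_y_4 = 212
radius_4 = 30
px0_5 = 43
py0_5 = 334
px1_5 = 76
py1_5 = 388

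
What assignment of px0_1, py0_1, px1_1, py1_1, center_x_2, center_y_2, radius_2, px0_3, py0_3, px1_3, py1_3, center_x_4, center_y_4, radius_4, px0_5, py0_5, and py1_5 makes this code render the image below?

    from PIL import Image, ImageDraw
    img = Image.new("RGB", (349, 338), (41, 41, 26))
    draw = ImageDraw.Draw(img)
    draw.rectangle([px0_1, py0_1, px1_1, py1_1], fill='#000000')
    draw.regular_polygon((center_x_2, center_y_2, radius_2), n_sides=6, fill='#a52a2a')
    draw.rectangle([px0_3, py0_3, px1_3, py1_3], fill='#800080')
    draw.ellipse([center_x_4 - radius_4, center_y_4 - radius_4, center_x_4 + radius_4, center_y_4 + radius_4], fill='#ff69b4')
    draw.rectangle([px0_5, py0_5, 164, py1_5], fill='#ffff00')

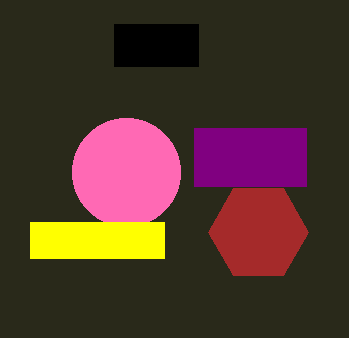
px0_1 = 114
py0_1 = 24
px1_1 = 198
py1_1 = 66
center_x_2 = 258
center_y_2 = 232
radius_2 = 50
px0_3 = 194
py0_3 = 128
px1_3 = 306
py1_3 = 186
center_x_4 = 126
center_y_4 = 172
radius_4 = 54
px0_5 = 30
py0_5 = 222
py1_5 = 258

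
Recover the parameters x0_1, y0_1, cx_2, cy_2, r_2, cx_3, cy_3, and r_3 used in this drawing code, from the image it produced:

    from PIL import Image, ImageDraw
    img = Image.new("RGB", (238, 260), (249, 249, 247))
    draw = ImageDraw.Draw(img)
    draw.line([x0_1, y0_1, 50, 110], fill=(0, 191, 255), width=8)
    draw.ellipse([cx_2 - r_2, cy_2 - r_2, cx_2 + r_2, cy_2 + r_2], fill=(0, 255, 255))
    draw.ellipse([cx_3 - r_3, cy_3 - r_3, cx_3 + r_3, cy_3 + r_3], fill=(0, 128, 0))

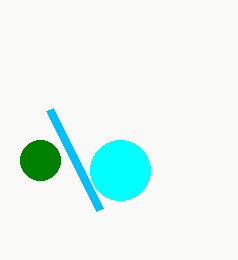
x0_1 = 100
y0_1 = 210
cx_2 = 120
cy_2 = 170
r_2 = 30
cx_3 = 40
cy_3 = 160
r_3 = 20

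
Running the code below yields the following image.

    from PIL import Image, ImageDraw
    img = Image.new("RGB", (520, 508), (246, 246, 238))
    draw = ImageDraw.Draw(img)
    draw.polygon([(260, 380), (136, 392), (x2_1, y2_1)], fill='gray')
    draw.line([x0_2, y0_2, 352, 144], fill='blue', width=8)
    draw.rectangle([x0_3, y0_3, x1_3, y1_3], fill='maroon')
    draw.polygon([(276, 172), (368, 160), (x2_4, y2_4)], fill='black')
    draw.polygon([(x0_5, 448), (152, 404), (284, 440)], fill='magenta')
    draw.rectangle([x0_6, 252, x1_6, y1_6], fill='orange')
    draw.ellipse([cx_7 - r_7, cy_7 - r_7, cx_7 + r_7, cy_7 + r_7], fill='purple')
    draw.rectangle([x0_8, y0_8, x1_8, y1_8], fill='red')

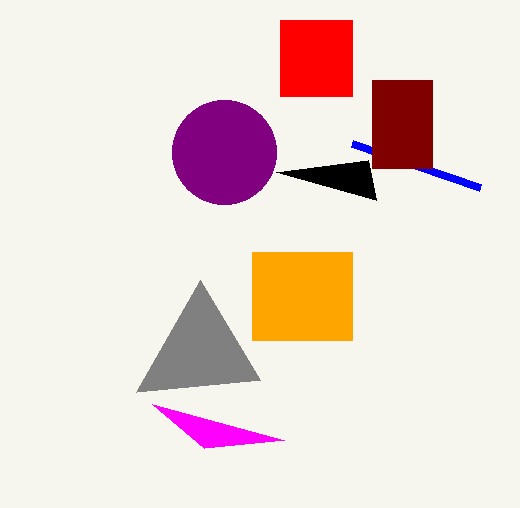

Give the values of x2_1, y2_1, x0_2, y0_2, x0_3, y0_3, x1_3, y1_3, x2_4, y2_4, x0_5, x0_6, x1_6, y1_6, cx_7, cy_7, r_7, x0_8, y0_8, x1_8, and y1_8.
x2_1 = 200; y2_1 = 280; x0_2 = 480; y0_2 = 188; x0_3 = 372; y0_3 = 80; x1_3 = 432; y1_3 = 168; x2_4 = 376; y2_4 = 200; x0_5 = 204; x0_6 = 252; x1_6 = 352; y1_6 = 340; cx_7 = 224; cy_7 = 152; r_7 = 52; x0_8 = 280; y0_8 = 20; x1_8 = 352; y1_8 = 96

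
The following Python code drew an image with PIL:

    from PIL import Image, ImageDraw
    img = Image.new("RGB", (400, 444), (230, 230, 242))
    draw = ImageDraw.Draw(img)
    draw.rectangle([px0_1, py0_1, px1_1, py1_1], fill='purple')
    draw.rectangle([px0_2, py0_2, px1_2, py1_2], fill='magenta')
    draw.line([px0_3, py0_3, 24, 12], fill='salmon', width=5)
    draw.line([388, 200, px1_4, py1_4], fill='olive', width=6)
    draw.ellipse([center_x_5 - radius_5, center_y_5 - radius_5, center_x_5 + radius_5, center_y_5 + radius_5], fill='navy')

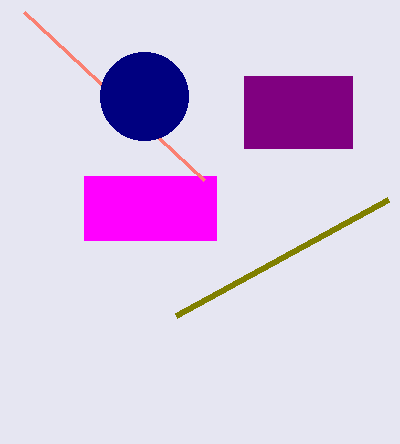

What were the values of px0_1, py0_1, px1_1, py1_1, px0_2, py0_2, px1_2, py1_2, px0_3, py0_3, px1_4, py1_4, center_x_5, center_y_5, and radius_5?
px0_1 = 244
py0_1 = 76
px1_1 = 352
py1_1 = 148
px0_2 = 84
py0_2 = 176
px1_2 = 216
py1_2 = 240
px0_3 = 204
py0_3 = 180
px1_4 = 176
py1_4 = 316
center_x_5 = 144
center_y_5 = 96
radius_5 = 44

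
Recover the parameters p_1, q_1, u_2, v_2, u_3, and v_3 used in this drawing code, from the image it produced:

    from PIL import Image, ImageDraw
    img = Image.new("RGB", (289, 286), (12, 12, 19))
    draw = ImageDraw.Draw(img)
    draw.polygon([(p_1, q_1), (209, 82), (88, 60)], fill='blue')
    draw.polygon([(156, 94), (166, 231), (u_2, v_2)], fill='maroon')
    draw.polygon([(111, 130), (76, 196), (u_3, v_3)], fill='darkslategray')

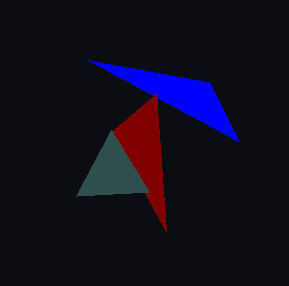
p_1 = 238
q_1 = 141
u_2 = 111
v_2 = 132
u_3 = 149
v_3 = 192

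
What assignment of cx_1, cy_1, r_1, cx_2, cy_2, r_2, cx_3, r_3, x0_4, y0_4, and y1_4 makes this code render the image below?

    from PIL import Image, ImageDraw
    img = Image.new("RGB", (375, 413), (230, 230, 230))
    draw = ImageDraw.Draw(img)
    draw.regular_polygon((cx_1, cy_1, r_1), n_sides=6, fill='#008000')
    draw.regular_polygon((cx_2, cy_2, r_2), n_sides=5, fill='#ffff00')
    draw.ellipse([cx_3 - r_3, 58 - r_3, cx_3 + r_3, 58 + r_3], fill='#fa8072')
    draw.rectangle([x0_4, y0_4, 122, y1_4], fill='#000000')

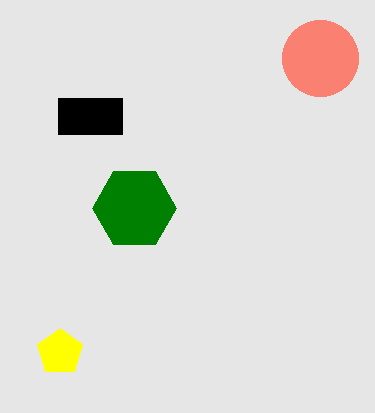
cx_1 = 134; cy_1 = 208; r_1 = 42; cx_2 = 60; cy_2 = 352; r_2 = 24; cx_3 = 320; r_3 = 38; x0_4 = 58; y0_4 = 98; y1_4 = 134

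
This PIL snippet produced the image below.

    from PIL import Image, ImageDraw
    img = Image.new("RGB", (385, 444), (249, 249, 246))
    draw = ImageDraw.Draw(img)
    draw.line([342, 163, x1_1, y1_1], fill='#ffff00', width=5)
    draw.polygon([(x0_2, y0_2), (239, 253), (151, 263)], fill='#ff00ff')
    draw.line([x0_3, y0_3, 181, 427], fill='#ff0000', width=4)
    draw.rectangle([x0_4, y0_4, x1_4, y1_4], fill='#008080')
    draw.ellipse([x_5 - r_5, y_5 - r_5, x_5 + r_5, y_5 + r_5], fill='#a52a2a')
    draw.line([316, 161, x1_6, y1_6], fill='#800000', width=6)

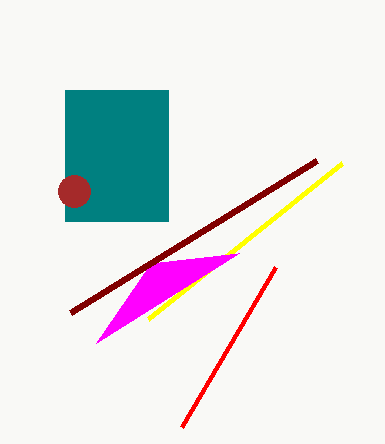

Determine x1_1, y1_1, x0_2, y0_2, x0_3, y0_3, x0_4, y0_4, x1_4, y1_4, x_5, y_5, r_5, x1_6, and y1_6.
x1_1 = 148; y1_1 = 319; x0_2 = 96; y0_2 = 343; x0_3 = 275; y0_3 = 267; x0_4 = 65; y0_4 = 90; x1_4 = 168; y1_4 = 221; x_5 = 74; y_5 = 191; r_5 = 16; x1_6 = 70; y1_6 = 313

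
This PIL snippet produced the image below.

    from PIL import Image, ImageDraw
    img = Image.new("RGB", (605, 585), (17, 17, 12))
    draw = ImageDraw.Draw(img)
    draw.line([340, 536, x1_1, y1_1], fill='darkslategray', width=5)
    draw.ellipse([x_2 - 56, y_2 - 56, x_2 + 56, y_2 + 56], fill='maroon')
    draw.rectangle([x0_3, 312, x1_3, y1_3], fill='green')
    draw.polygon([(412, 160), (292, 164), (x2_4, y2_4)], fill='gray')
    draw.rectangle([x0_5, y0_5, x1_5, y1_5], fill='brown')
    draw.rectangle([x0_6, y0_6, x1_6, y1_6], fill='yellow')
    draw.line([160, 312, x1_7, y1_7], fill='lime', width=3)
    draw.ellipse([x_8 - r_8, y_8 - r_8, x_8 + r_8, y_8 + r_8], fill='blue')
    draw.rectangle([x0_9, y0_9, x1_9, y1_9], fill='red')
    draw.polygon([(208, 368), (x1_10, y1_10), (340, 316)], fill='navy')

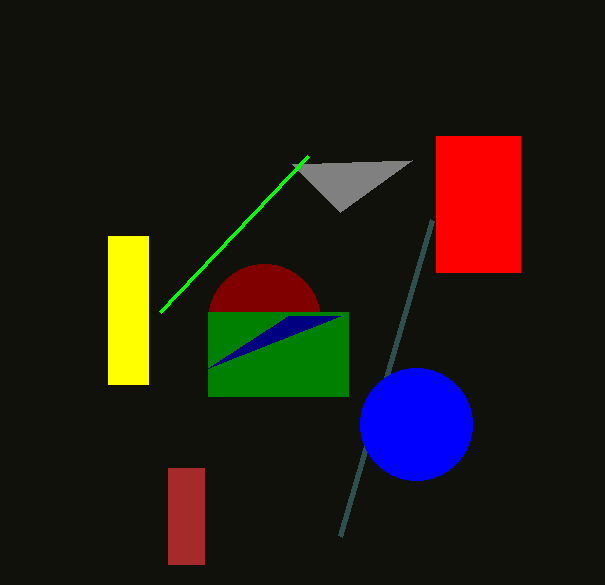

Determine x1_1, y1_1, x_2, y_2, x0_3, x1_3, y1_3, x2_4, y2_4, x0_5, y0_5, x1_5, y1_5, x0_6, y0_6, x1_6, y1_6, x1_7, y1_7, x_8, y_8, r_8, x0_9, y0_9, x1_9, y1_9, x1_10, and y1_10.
x1_1 = 432, y1_1 = 220, x_2 = 264, y_2 = 320, x0_3 = 208, x1_3 = 348, y1_3 = 396, x2_4 = 340, y2_4 = 212, x0_5 = 168, y0_5 = 468, x1_5 = 204, y1_5 = 564, x0_6 = 108, y0_6 = 236, x1_6 = 148, y1_6 = 384, x1_7 = 308, y1_7 = 156, x_8 = 416, y_8 = 424, r_8 = 56, x0_9 = 436, y0_9 = 136, x1_9 = 520, y1_9 = 272, x1_10 = 288, y1_10 = 316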